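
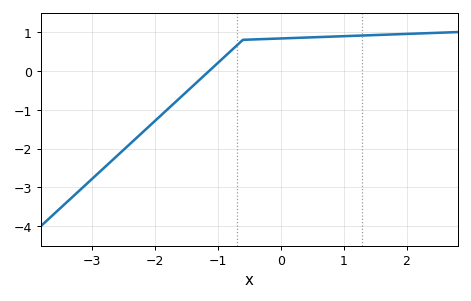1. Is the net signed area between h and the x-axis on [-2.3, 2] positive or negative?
positive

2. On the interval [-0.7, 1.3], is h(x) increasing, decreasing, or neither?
increasing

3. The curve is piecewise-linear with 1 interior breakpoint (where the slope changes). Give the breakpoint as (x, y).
(-0.6, 0.8)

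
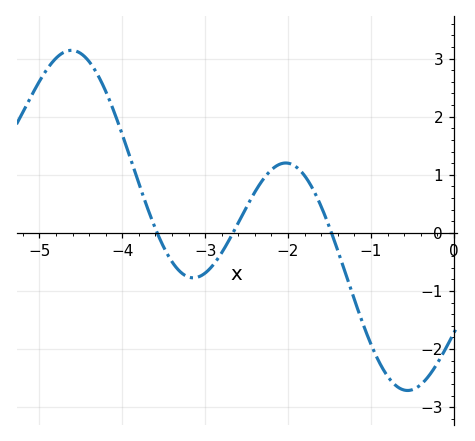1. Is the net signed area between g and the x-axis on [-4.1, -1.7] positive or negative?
positive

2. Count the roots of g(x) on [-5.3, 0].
3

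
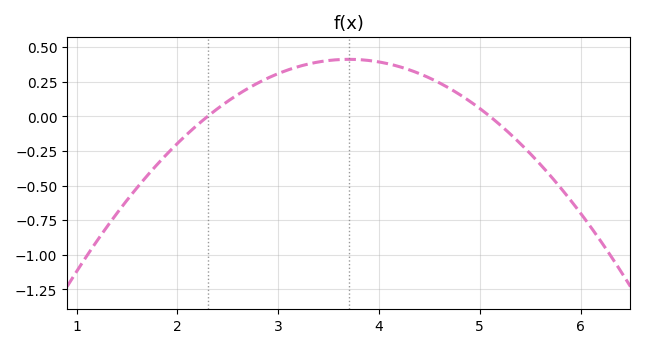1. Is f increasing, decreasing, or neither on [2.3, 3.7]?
increasing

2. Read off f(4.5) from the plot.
0.28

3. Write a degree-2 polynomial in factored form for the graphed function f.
y = -0.21(x - 2.3)(x - 5.1)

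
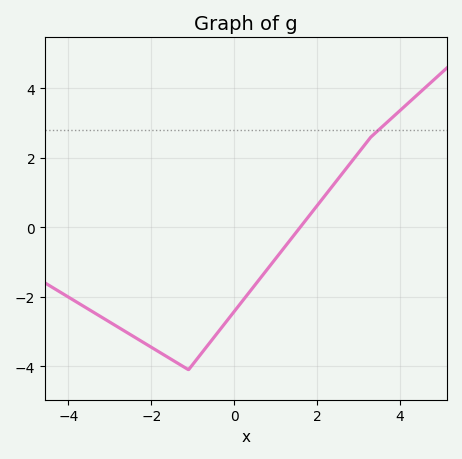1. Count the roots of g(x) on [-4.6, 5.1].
1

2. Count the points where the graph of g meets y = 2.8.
1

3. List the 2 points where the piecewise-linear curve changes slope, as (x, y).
(-1.1, -4.1); (3.3, 2.6)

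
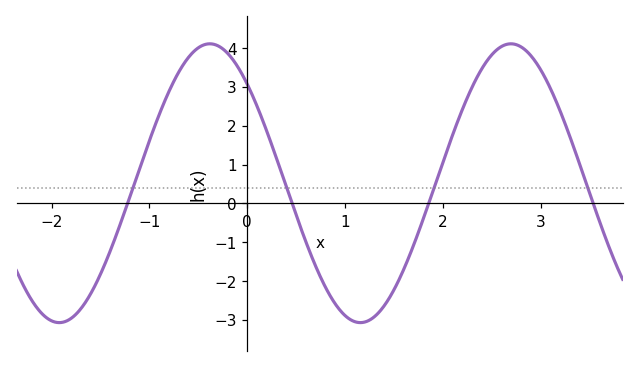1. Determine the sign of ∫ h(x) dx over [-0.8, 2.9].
positive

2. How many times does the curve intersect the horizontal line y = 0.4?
4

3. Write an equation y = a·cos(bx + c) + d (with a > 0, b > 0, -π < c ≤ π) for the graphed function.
y = 3.59cos(2x + 0.78) + 0.52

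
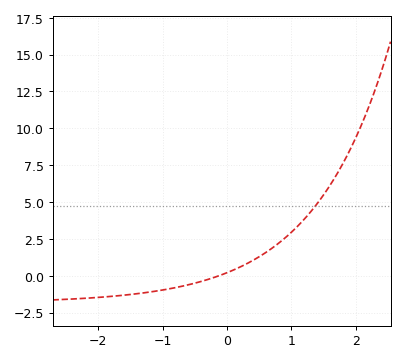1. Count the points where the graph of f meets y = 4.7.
1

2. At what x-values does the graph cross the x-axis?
-0.1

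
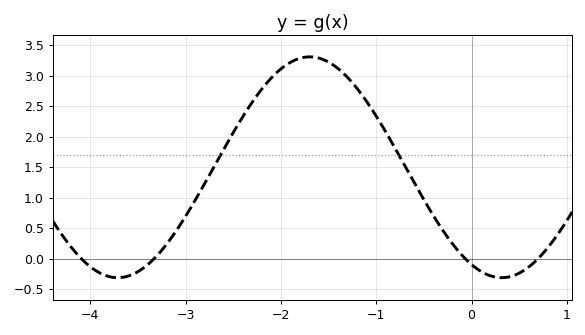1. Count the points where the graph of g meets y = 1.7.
2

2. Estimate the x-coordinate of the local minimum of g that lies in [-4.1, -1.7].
-3.71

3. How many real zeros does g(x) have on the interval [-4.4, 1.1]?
4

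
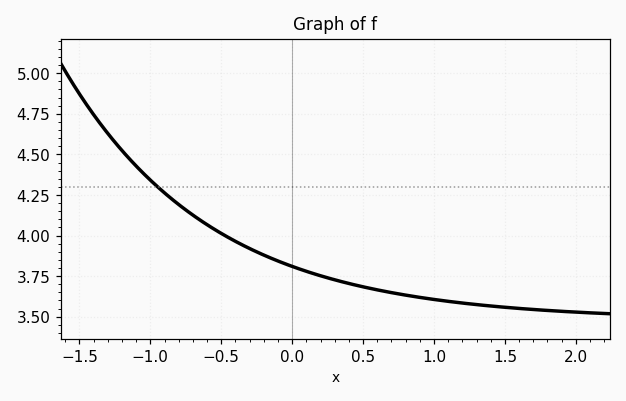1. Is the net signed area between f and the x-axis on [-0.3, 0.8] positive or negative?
positive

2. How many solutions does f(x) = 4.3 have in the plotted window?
1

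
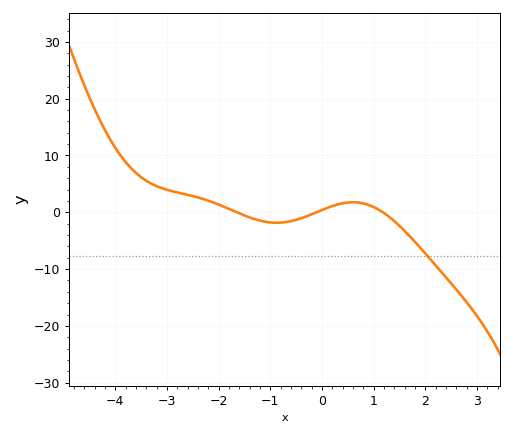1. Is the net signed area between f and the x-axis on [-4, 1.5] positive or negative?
positive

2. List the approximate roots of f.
-1.65, -0.109, 1.18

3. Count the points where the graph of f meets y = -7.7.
1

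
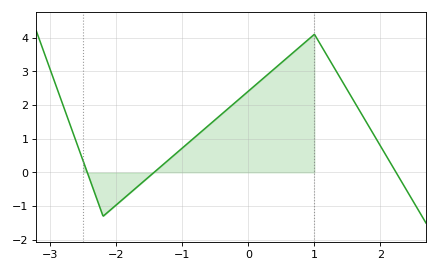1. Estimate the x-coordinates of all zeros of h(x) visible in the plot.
-2.44, -1.43, 2.24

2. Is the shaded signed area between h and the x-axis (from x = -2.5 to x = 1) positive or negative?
positive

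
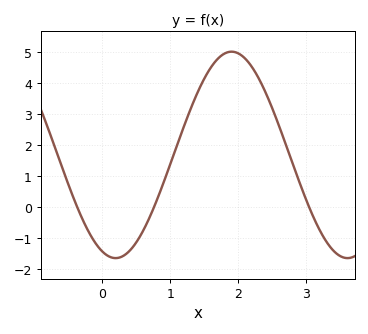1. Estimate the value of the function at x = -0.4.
0.1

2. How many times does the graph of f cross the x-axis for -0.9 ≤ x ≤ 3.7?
3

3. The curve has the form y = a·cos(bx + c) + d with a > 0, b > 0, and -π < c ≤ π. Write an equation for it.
y = 3.33cos(1.8x + 2.8) + 1.67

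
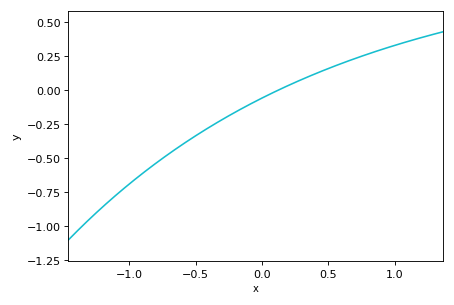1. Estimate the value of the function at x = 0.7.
0.23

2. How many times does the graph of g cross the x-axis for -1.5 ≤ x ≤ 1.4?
1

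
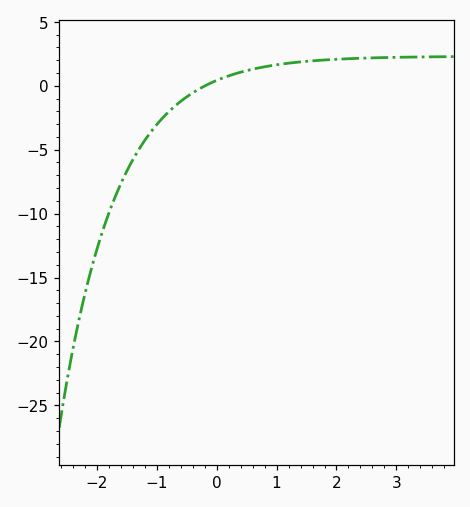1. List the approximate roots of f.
-0.193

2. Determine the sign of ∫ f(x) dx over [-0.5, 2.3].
positive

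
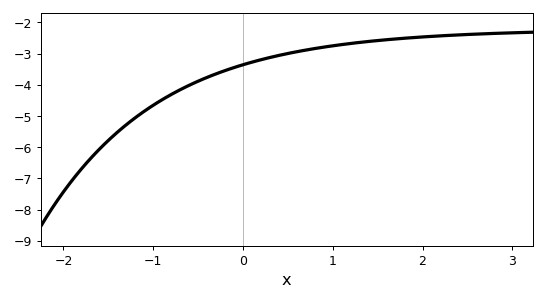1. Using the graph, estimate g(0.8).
-2.8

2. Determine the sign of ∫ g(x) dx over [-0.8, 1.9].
negative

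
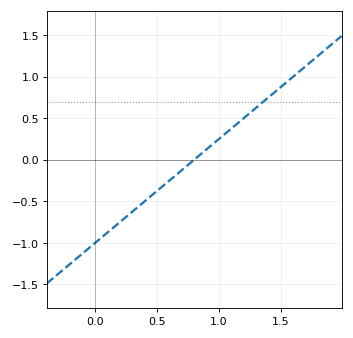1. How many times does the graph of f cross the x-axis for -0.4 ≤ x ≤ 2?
1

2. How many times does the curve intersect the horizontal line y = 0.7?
1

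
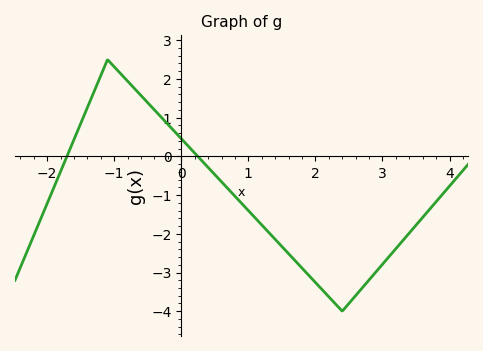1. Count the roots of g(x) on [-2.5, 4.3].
2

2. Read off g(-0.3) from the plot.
1.01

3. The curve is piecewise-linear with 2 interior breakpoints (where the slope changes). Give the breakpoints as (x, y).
(-1.1, 2.5); (2.4, -4)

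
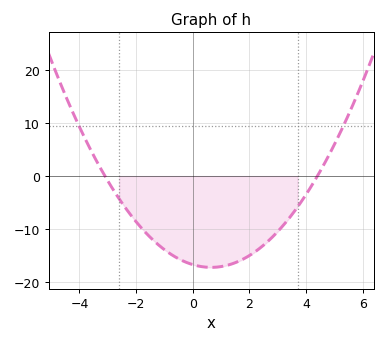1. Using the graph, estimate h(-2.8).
-2.66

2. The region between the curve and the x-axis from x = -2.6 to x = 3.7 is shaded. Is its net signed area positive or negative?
negative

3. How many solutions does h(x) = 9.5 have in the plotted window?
2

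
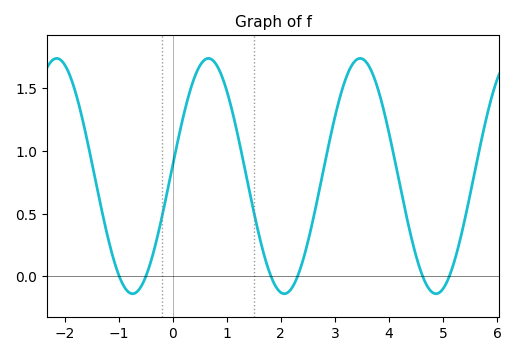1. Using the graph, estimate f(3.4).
1.75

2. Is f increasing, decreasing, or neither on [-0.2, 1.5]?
neither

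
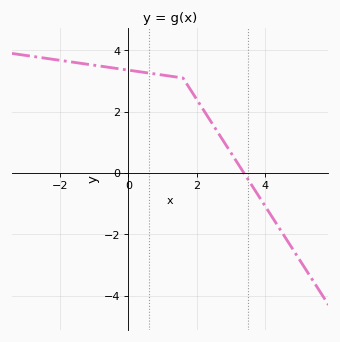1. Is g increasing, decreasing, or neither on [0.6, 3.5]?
decreasing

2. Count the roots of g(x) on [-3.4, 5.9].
1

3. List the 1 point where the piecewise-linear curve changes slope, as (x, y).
(1.6, 3.1)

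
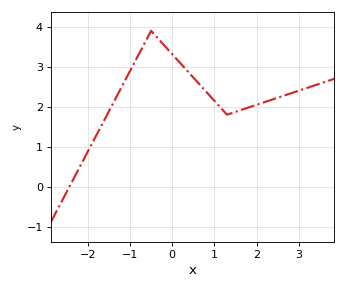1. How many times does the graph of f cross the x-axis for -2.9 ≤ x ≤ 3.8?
1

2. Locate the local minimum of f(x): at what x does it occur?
1.3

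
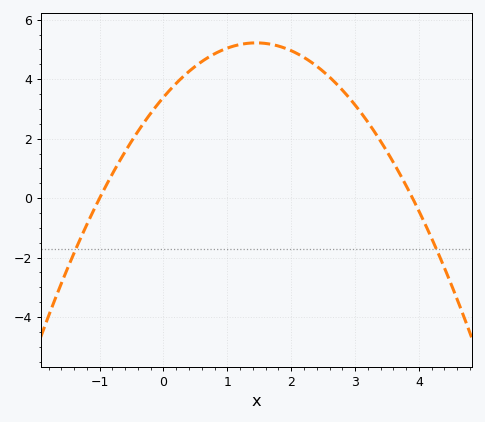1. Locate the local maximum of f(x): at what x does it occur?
1.45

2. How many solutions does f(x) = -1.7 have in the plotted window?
2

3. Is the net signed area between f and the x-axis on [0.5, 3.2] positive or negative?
positive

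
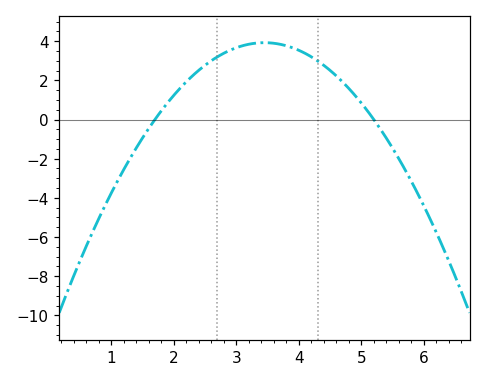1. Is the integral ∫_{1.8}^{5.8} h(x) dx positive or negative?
positive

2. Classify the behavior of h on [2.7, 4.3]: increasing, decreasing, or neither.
neither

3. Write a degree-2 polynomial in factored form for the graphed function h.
y = -1.28(x - 1.7)(x - 5.2)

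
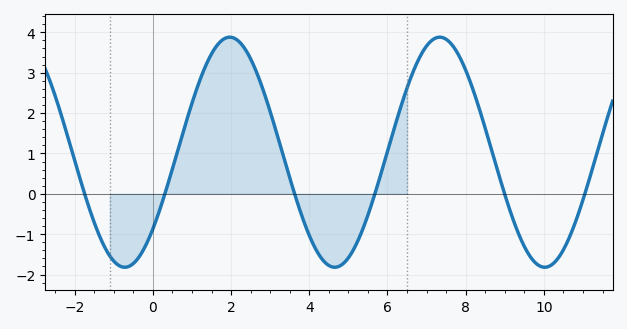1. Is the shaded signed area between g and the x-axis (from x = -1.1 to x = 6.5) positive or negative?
positive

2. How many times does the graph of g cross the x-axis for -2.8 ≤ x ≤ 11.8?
6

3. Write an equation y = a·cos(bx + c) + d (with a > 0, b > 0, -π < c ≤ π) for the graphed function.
y = 2.85cos(1.17x - 2.3) + 1.03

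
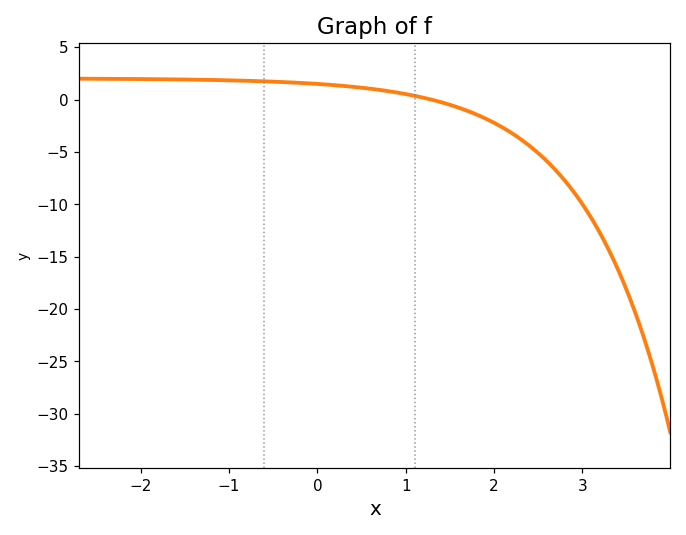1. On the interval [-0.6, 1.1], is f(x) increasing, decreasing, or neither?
decreasing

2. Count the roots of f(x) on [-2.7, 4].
1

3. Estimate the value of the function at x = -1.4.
1.9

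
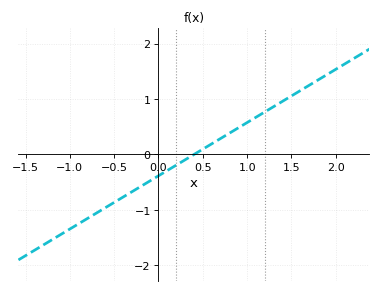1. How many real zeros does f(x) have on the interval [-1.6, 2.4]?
1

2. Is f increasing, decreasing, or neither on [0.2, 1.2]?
increasing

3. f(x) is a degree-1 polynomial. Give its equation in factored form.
y = 0.96(x - 0.4)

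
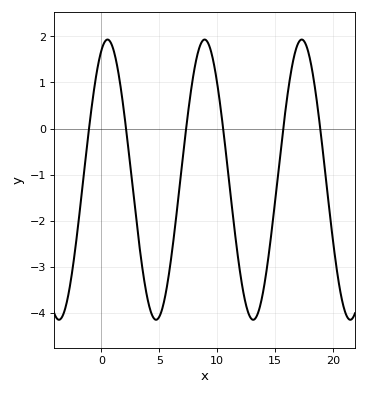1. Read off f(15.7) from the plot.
0.018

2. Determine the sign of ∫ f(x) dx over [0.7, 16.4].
negative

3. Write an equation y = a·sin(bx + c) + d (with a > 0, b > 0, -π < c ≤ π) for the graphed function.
y = 3.04sin(0.75x + 1.17) - 1.11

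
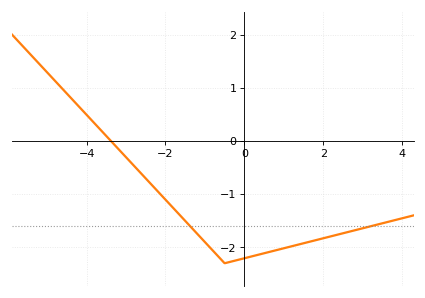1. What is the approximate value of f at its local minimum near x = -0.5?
-2.3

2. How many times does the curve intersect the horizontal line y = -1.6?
2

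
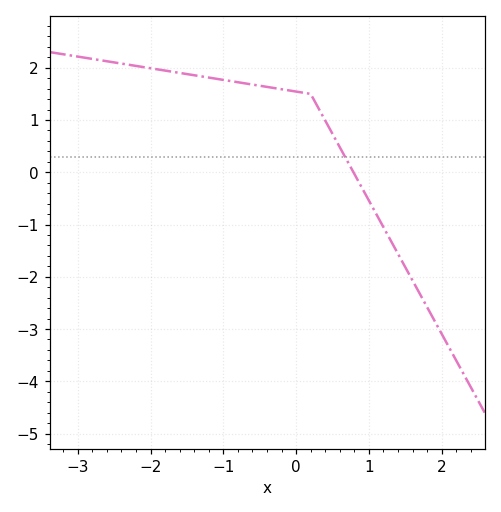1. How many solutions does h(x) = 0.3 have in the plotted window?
1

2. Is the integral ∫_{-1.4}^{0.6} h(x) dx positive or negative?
positive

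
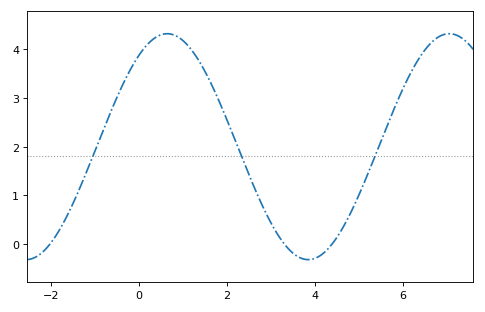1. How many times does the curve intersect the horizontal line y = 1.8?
3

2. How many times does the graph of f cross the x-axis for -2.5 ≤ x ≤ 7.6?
3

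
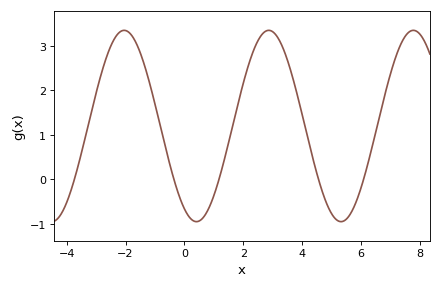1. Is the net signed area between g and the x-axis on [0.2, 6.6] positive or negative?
positive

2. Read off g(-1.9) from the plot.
3.31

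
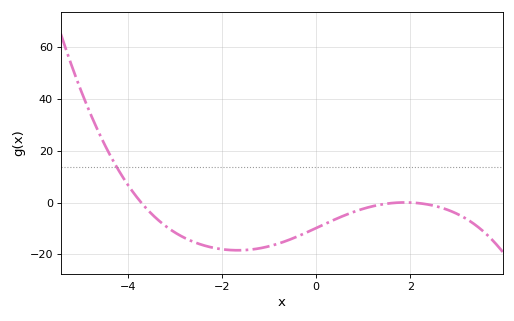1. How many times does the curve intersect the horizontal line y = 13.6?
1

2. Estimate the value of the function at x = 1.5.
0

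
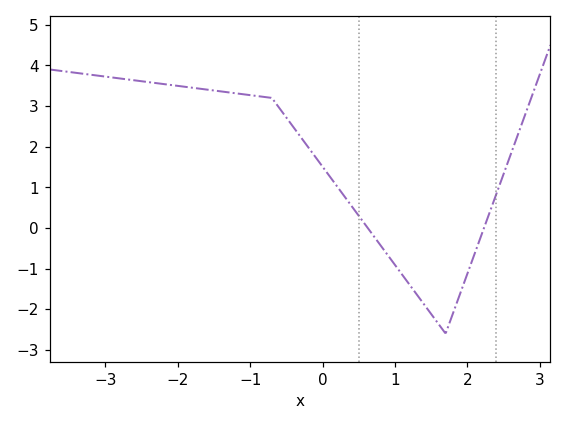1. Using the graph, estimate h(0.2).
1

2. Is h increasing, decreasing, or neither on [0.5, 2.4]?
neither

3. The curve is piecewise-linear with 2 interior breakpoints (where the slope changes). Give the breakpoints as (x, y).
(-0.7, 3.2); (1.7, -2.6)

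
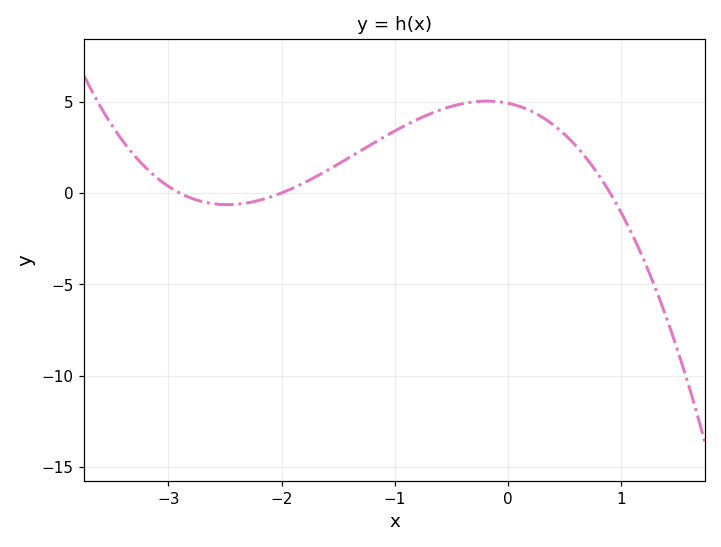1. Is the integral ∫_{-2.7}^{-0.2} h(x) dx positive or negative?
positive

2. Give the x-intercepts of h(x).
-2.9, -2, 0.9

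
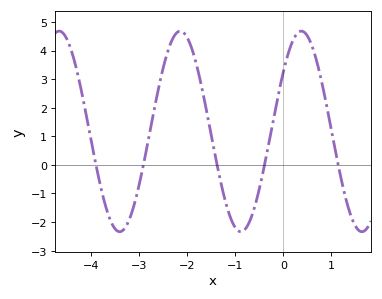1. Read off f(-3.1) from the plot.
-1.3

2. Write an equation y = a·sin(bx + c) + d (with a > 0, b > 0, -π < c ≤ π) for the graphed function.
y = 3.51sin(2.5x + 0.64) + 1.17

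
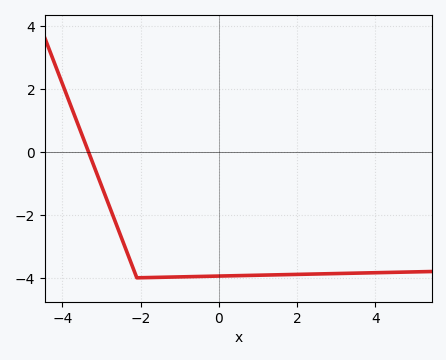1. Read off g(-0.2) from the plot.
-3.95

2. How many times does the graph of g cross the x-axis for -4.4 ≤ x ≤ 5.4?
1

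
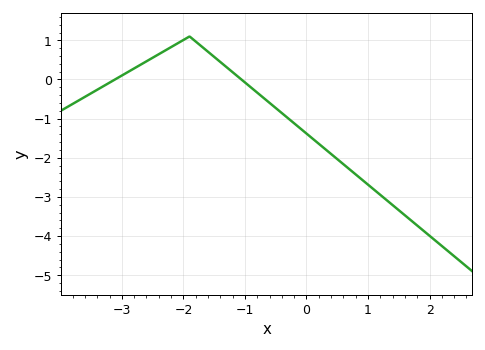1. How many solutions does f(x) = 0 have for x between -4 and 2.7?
2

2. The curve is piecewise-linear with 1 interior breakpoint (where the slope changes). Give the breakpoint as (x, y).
(-1.9, 1.1)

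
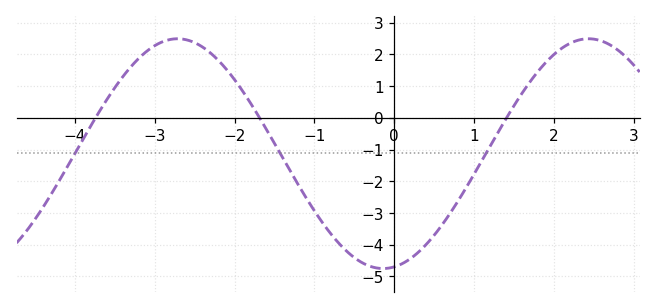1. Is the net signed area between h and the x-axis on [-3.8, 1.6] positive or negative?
negative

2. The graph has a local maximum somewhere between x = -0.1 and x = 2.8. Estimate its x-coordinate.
2.44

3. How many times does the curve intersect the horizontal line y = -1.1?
3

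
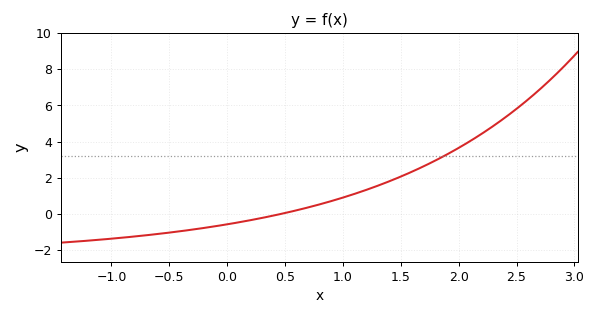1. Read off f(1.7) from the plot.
2.6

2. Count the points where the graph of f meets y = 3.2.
1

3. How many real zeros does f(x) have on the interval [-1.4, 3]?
1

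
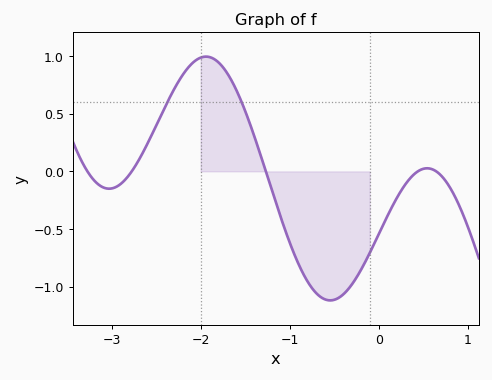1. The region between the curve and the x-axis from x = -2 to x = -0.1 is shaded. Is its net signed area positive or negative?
negative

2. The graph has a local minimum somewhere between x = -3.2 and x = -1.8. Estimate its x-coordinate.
-3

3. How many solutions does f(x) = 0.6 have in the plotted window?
2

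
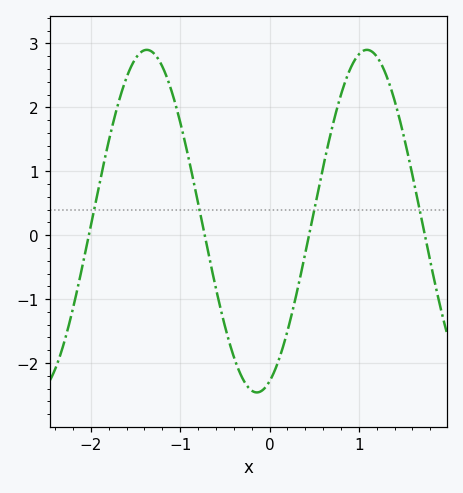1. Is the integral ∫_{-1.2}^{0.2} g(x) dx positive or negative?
negative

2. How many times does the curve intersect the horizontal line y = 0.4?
4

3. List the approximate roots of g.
-2, -0.7, 0.4, 1.7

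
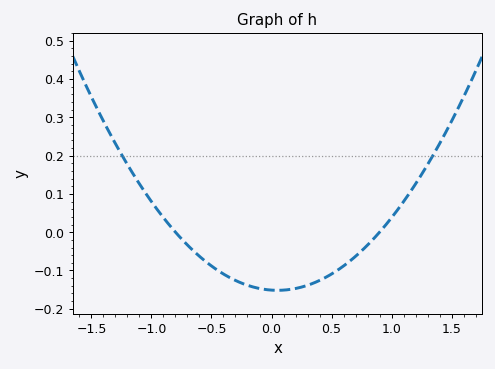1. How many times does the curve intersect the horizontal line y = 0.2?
2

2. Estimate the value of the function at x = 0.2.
-0.15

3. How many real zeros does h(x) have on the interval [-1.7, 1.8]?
2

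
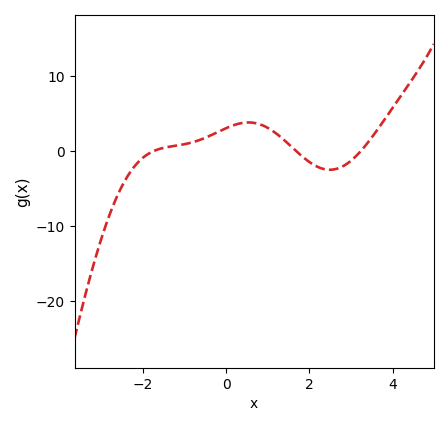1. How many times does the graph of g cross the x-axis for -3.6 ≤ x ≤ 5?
3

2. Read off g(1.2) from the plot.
2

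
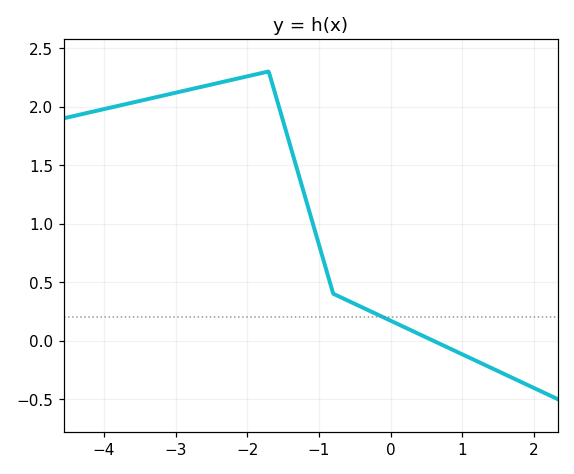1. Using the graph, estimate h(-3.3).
2.1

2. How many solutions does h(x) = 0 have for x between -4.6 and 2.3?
1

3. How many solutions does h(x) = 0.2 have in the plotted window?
1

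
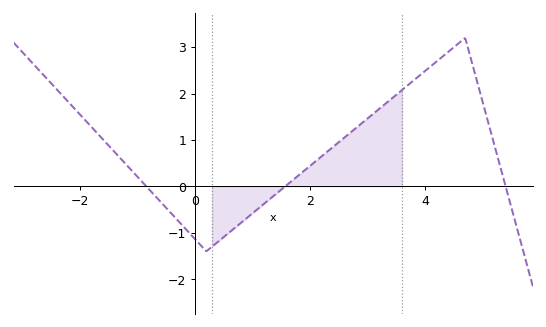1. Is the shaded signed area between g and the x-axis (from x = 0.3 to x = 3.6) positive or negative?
positive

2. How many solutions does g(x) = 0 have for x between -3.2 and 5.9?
3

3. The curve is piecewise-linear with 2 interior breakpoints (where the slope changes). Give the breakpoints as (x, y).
(0.2, -1.4); (4.7, 3.2)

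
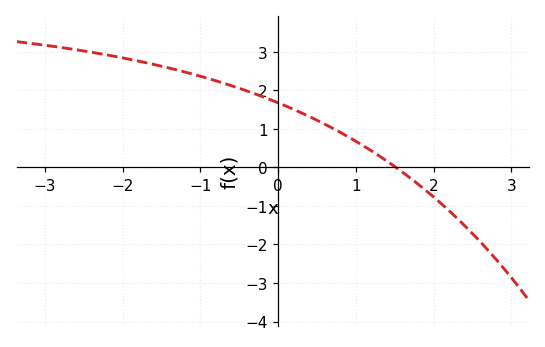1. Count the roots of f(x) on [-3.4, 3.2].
1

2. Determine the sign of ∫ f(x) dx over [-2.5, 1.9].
positive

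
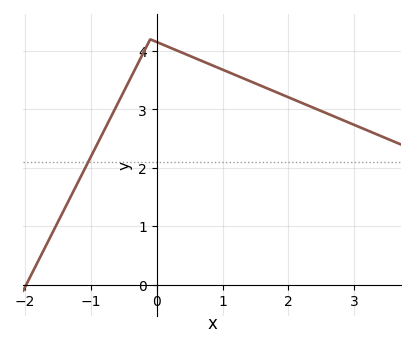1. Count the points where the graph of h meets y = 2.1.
1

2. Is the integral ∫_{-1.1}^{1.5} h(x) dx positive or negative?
positive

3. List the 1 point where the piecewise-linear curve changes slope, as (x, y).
(-0.1, 4.2)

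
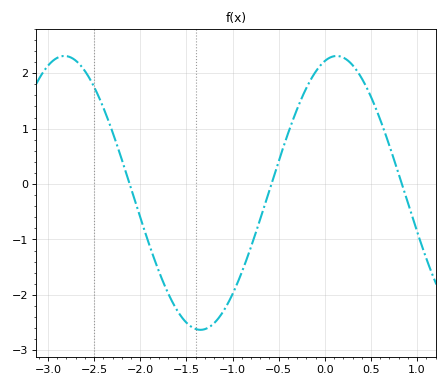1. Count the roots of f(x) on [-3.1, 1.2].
3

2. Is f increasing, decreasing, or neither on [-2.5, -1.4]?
decreasing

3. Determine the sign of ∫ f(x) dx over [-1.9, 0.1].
negative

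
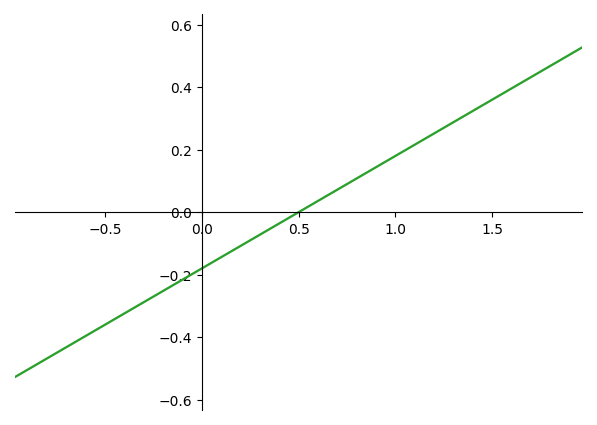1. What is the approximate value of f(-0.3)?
-0.28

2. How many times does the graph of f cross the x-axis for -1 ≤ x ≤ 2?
1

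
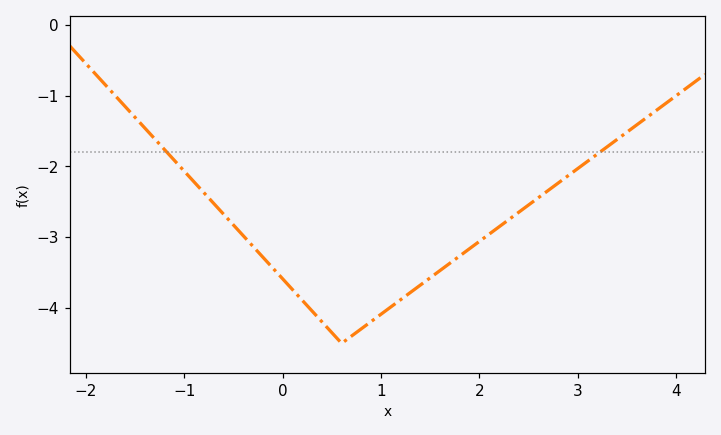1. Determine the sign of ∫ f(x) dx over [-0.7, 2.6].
negative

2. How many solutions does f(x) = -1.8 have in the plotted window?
2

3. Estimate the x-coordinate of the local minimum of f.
0.601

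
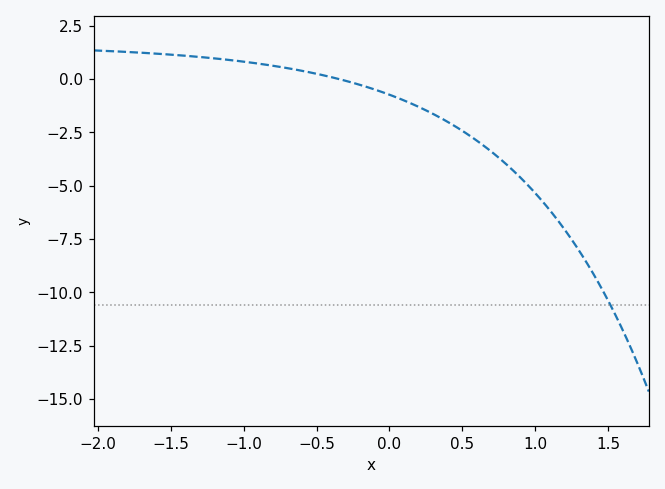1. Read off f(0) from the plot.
-0.8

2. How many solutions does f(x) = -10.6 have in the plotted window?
1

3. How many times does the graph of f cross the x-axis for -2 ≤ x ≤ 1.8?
1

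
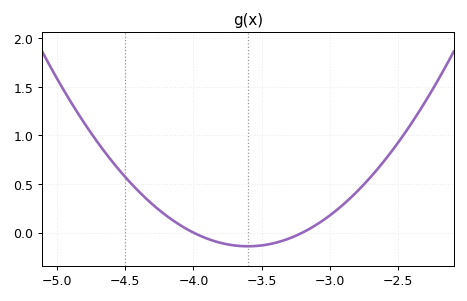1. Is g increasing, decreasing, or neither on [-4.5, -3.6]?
decreasing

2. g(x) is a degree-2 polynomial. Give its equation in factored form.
y = 0.88(x + 4)(x + 3.2)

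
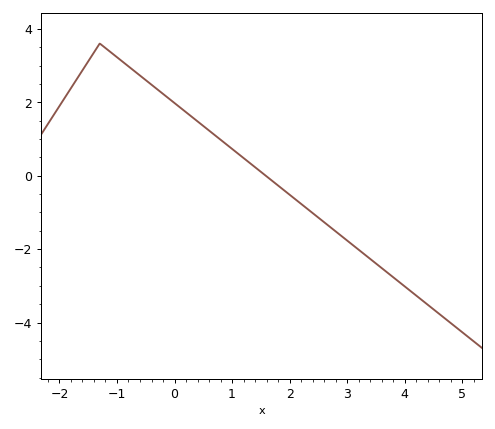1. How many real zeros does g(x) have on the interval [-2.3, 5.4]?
1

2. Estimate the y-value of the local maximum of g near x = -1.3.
3.6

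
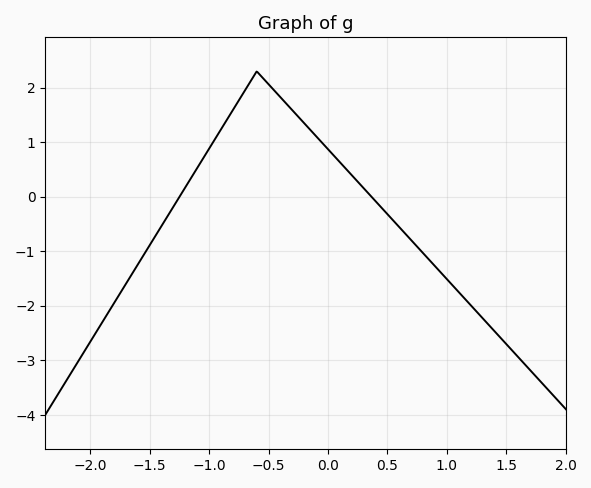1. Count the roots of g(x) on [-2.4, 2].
2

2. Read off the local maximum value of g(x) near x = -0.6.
2.3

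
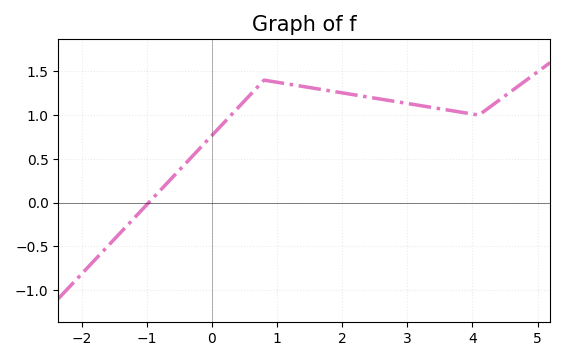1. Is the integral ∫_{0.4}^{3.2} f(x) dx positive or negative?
positive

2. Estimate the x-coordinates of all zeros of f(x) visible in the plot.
-1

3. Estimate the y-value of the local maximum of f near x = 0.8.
1.4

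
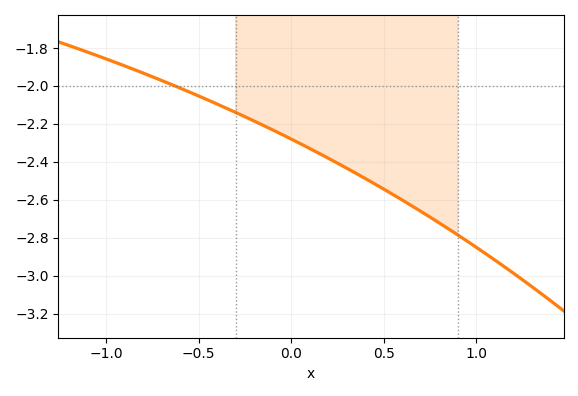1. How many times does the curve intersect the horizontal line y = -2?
1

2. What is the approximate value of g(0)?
-2.28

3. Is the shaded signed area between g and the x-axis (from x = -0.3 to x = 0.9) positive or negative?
negative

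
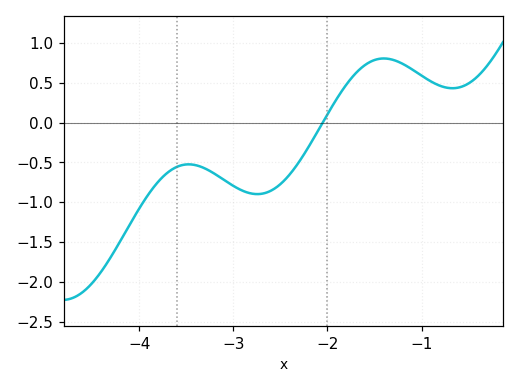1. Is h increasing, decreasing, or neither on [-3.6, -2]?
neither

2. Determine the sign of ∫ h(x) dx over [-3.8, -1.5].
negative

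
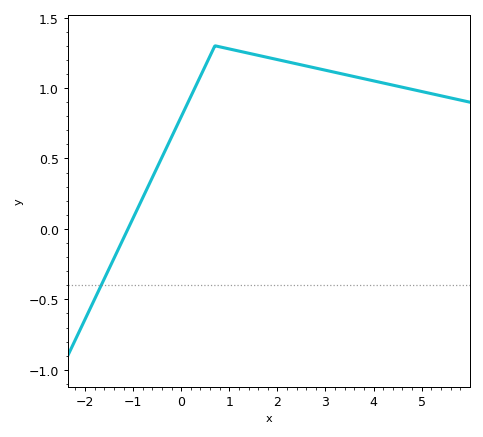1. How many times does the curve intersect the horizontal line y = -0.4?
1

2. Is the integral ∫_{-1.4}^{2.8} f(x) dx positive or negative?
positive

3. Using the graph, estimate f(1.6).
1.23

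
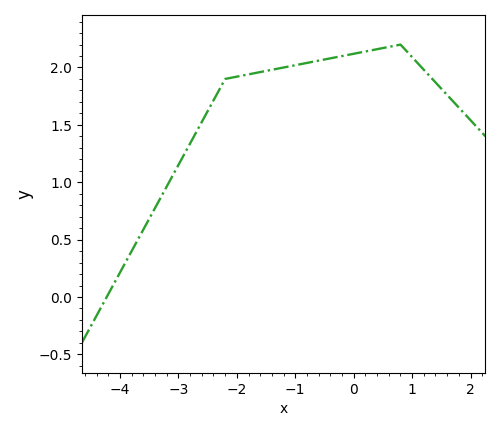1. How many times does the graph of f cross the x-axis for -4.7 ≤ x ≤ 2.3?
1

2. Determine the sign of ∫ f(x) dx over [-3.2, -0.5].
positive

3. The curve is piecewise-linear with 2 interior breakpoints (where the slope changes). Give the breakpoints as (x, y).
(-2.2, 1.9); (0.8, 2.2)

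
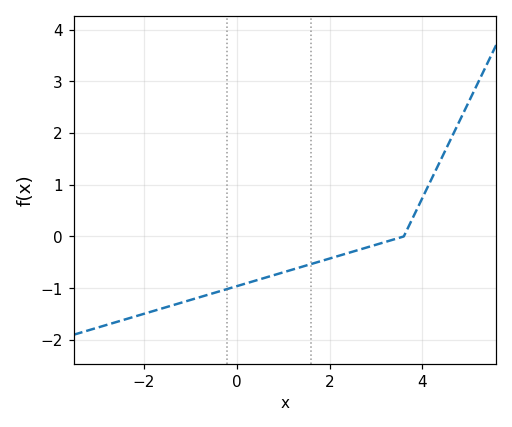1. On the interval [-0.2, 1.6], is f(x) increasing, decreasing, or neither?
increasing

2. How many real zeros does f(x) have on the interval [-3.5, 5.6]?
1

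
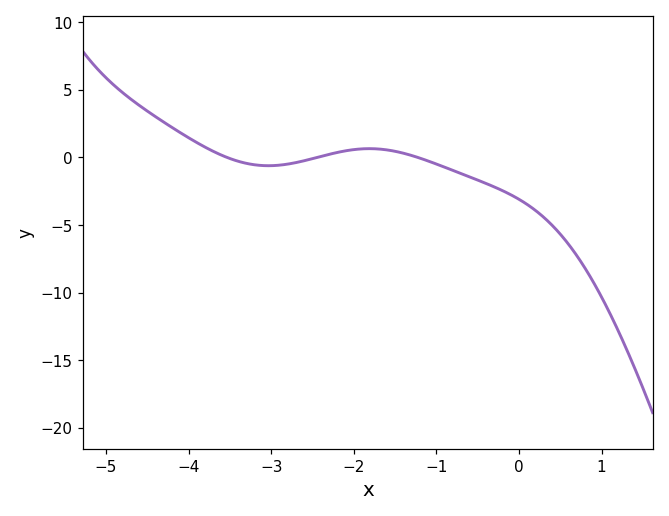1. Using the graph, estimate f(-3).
-0.5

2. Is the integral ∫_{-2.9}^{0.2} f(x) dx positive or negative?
negative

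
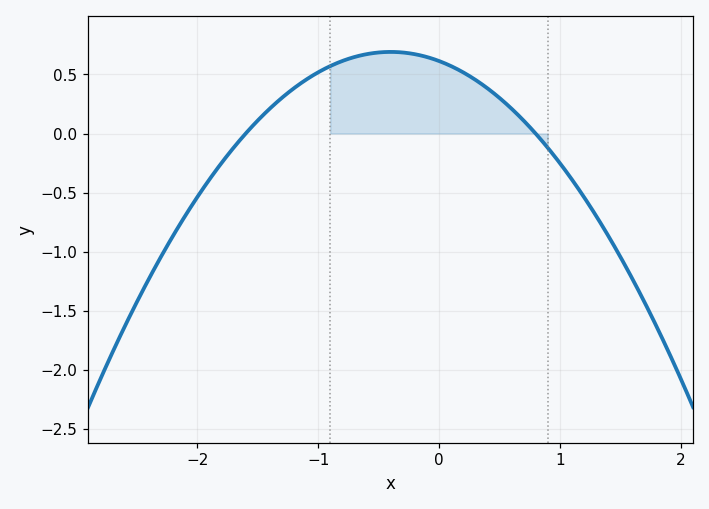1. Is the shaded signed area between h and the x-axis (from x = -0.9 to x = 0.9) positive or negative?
positive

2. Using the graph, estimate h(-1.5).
0.11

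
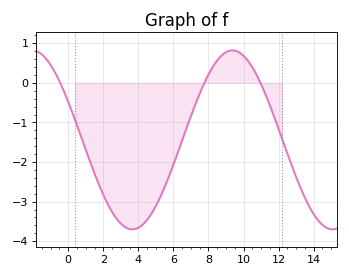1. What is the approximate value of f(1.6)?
-2.4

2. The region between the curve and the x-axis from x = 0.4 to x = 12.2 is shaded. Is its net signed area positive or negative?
negative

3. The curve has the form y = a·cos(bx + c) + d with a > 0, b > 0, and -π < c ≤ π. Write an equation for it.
y = 2.26cos(0.55x + 1.1) - 1.44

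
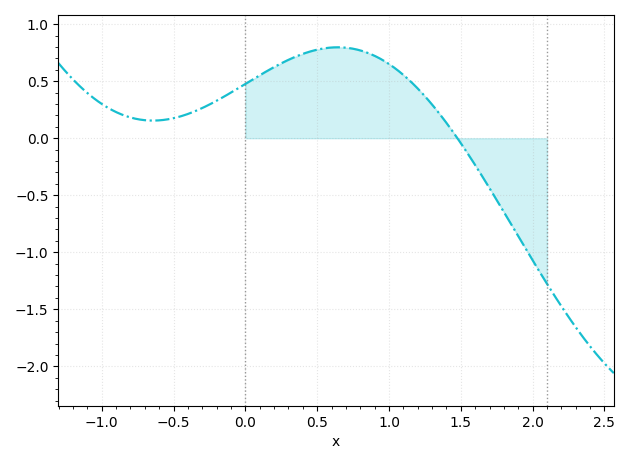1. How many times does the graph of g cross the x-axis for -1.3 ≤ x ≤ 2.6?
1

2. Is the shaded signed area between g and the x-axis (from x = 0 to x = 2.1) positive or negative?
positive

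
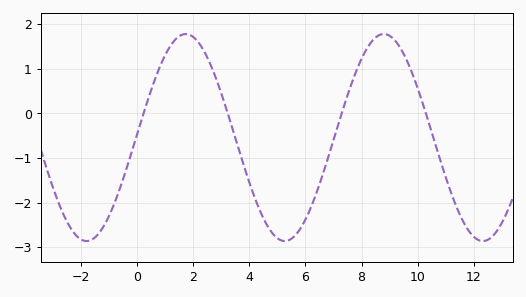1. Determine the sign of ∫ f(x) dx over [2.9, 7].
negative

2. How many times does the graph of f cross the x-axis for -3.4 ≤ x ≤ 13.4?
4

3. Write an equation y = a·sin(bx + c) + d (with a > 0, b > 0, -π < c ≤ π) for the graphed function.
y = 2.32sin(0.89x + 0.03) - 0.54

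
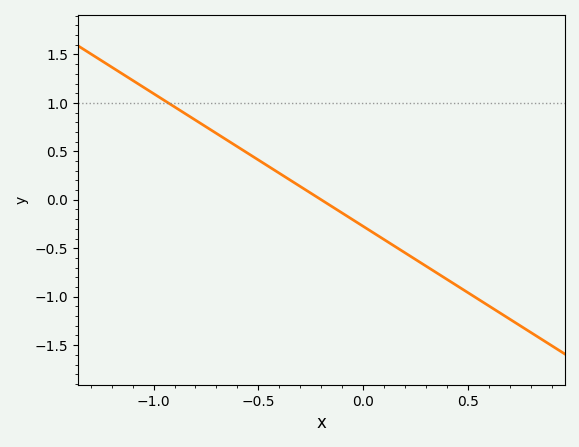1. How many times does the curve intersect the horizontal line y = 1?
1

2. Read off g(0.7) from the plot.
-1.23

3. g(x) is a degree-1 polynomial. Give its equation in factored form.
y = -1.37(x + 0.2)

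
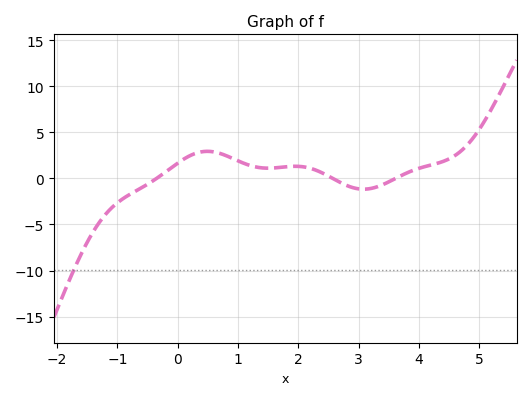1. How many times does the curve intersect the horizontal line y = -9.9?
1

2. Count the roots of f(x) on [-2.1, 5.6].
3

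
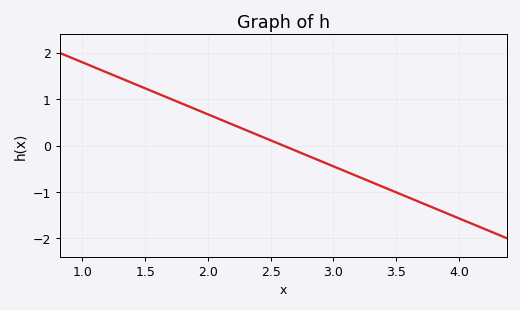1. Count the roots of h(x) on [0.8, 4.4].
1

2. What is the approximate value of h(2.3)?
0.336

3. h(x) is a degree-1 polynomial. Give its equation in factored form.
y = -1.12(x - 2.6)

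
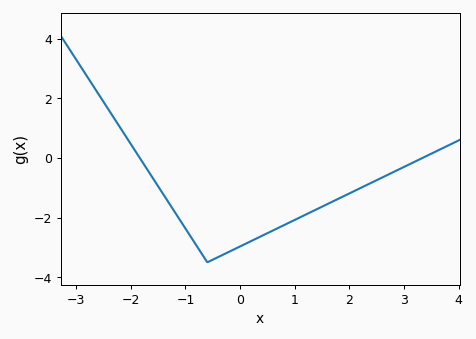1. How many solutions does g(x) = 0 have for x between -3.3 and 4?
2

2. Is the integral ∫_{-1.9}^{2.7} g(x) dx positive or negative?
negative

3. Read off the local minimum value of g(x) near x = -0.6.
-3.4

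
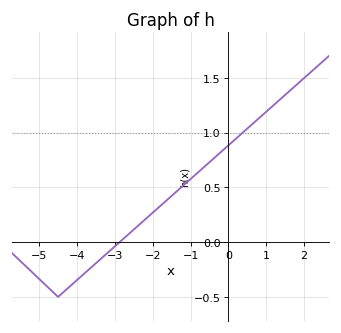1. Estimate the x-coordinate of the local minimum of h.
-4.5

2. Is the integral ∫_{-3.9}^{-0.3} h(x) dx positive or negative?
positive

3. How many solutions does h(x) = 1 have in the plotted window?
1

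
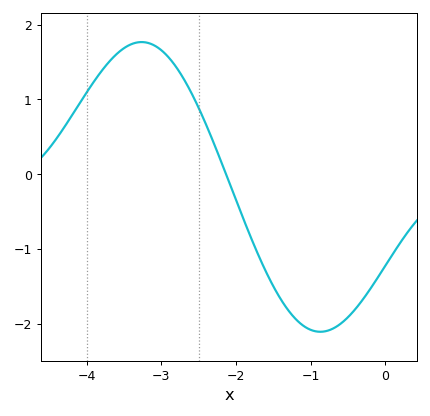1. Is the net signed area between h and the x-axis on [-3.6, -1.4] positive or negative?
positive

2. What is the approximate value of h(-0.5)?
-1.9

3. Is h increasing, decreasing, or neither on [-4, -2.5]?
neither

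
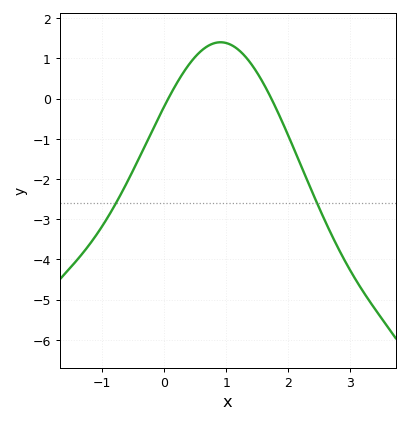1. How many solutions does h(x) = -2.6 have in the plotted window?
2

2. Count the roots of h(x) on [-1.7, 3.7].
2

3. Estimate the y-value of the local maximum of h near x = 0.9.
1.4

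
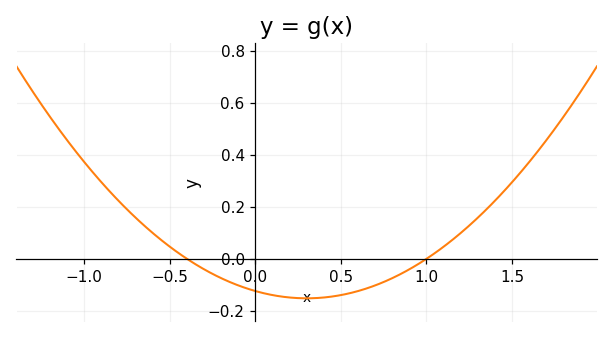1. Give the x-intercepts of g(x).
-0.4, 1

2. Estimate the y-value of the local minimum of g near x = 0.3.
-0.16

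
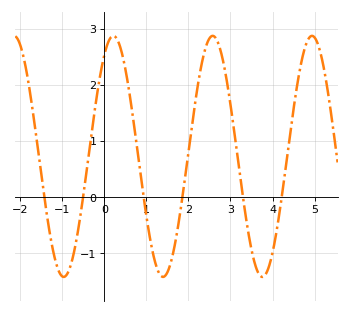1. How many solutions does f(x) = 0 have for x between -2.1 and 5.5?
6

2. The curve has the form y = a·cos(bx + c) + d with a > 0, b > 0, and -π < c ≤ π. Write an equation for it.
y = 2.15cos(2.66x - 0.57) + 0.73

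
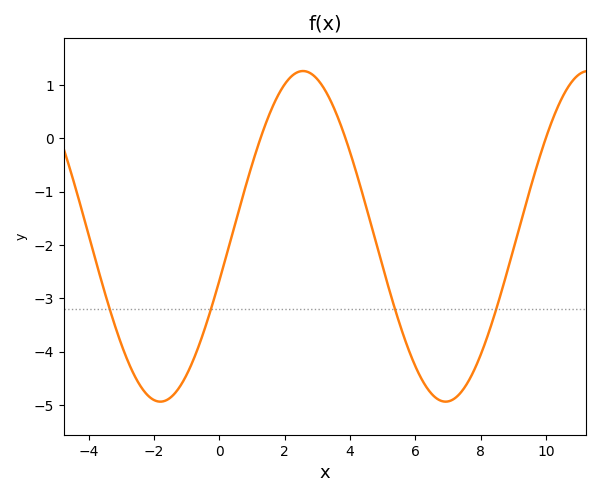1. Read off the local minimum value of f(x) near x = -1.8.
-4.94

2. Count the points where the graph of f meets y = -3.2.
4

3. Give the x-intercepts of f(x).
1.26, 3.86, 9.99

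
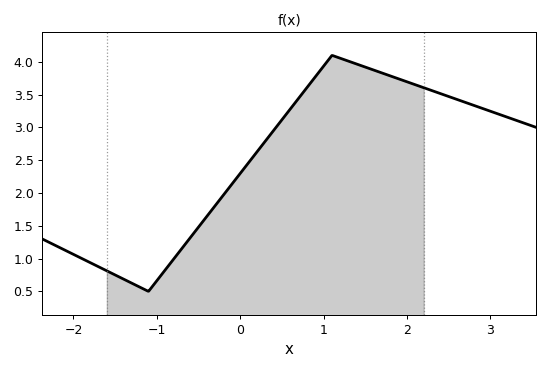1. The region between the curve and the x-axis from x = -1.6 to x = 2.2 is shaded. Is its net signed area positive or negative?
positive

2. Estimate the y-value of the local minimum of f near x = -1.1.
0.5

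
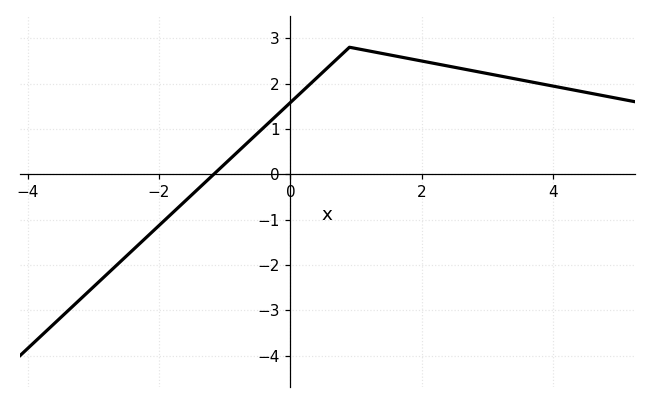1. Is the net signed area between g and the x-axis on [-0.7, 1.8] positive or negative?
positive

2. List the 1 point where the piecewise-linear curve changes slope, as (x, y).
(0.9, 2.8)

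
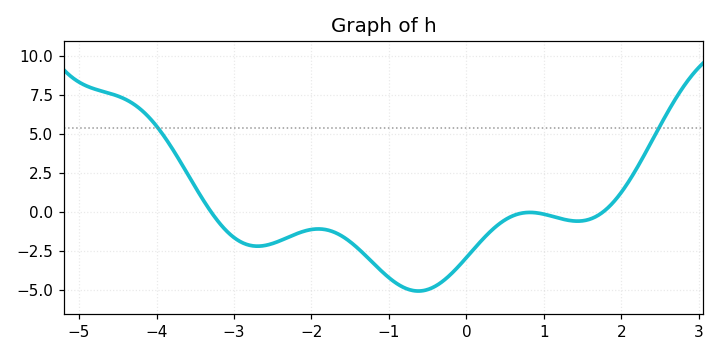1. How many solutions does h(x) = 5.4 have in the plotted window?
2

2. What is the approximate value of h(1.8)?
0.2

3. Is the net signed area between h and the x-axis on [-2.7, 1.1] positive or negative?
negative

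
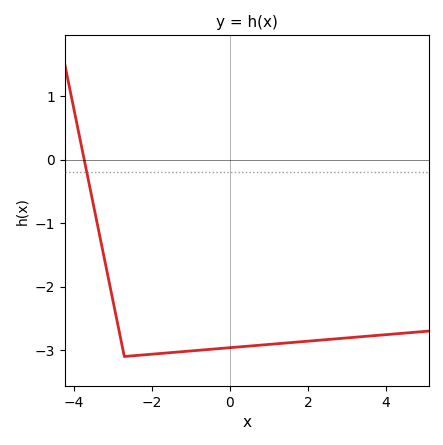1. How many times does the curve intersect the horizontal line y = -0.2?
1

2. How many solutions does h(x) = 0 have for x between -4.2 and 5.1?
1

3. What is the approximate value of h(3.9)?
-2.76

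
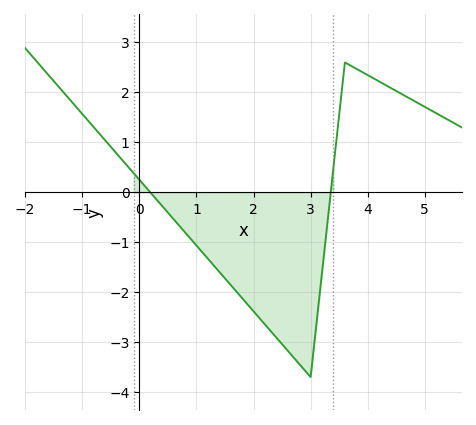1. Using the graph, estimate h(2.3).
-2.8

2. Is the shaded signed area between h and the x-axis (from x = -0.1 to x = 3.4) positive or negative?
negative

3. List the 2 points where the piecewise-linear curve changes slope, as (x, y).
(3, -3.7); (3.6, 2.6)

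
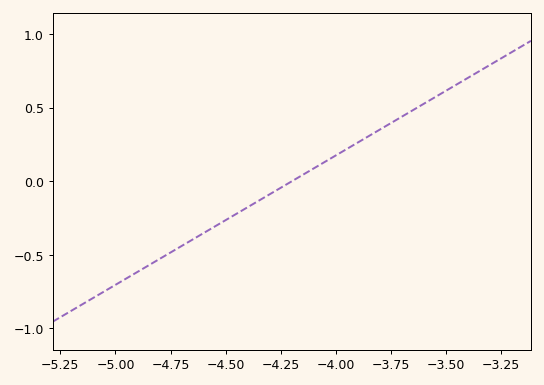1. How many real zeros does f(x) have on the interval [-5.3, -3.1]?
1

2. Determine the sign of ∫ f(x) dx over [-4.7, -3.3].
positive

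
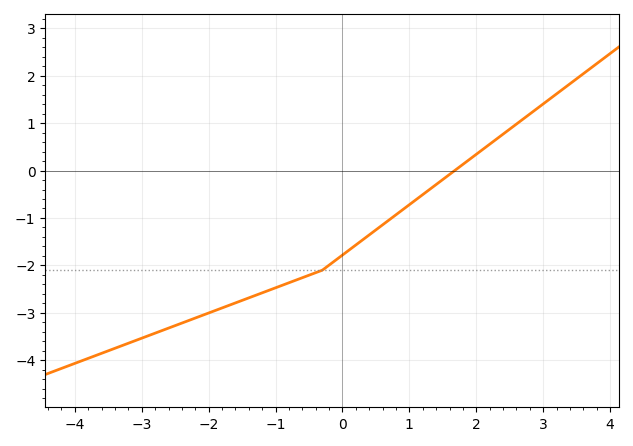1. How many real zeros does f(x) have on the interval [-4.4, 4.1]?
1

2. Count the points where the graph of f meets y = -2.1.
1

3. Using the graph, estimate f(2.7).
1.1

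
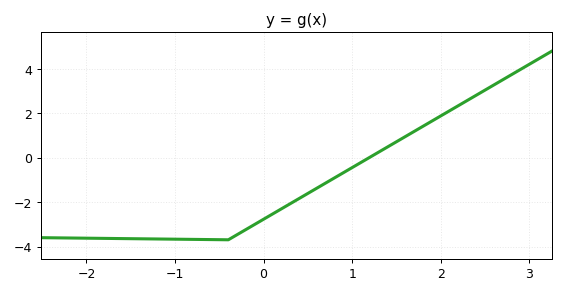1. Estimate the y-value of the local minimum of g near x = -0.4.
-3.7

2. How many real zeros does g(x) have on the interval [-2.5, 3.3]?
1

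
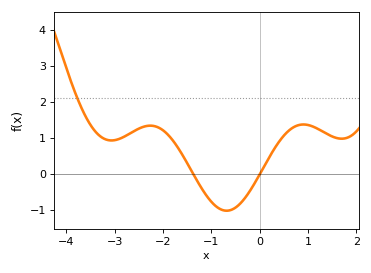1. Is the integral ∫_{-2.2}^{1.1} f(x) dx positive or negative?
positive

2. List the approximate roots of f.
-1.37, 0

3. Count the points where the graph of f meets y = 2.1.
1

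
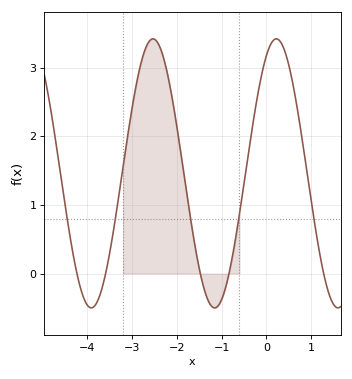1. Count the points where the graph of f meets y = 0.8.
5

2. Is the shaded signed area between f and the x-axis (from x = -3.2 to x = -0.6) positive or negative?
positive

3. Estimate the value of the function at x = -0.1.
2.91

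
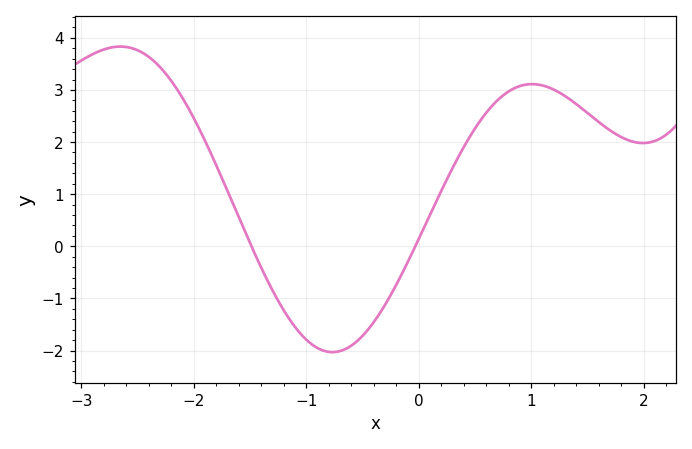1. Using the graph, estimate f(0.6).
2.56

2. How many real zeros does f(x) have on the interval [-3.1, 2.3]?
2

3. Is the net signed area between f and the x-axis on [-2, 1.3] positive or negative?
positive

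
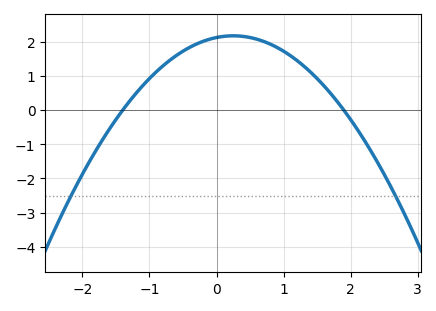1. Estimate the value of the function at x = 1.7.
0.5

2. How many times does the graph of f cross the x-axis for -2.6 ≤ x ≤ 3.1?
2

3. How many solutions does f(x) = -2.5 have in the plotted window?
2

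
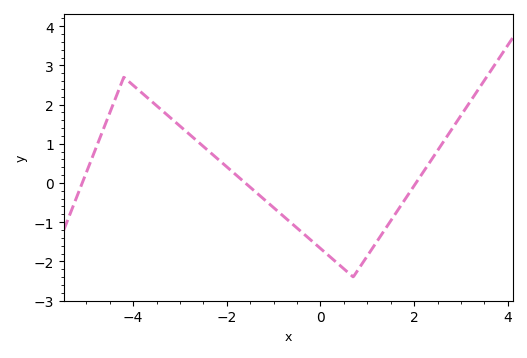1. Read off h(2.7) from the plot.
1.2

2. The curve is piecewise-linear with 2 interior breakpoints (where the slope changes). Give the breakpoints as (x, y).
(-4.2, 2.7); (0.7, -2.4)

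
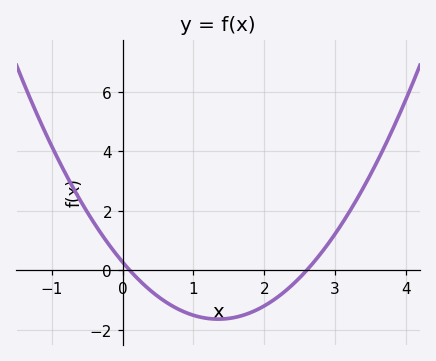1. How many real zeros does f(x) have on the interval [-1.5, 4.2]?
2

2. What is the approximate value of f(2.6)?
0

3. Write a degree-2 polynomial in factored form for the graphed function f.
y = 1.05(x - 0.1)(x - 2.6)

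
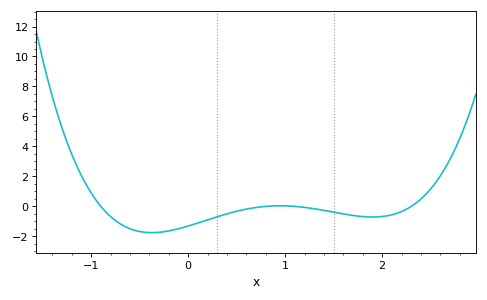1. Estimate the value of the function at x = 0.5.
-0.327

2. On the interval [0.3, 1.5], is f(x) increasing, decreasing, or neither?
neither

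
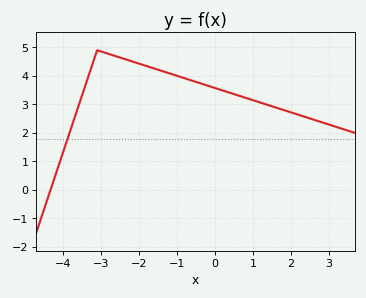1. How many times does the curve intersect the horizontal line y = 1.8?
1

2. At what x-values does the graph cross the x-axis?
-4.33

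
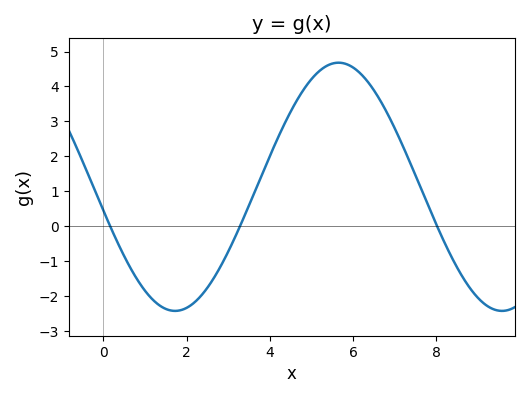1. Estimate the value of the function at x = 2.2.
-2.2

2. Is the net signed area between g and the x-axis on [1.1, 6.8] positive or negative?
positive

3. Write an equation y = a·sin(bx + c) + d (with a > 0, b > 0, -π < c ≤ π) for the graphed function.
y = 3.55sin(0.8x - 3) + 1.13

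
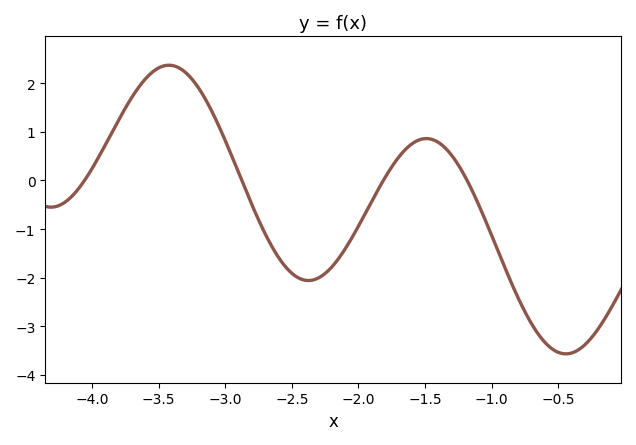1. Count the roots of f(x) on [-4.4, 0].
4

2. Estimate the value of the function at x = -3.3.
2.22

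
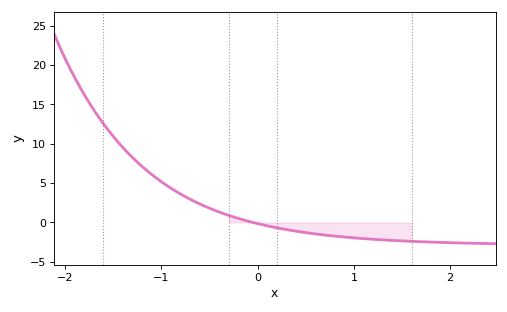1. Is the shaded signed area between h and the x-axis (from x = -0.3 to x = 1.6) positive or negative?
negative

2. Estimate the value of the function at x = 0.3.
-1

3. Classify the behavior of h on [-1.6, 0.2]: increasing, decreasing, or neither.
decreasing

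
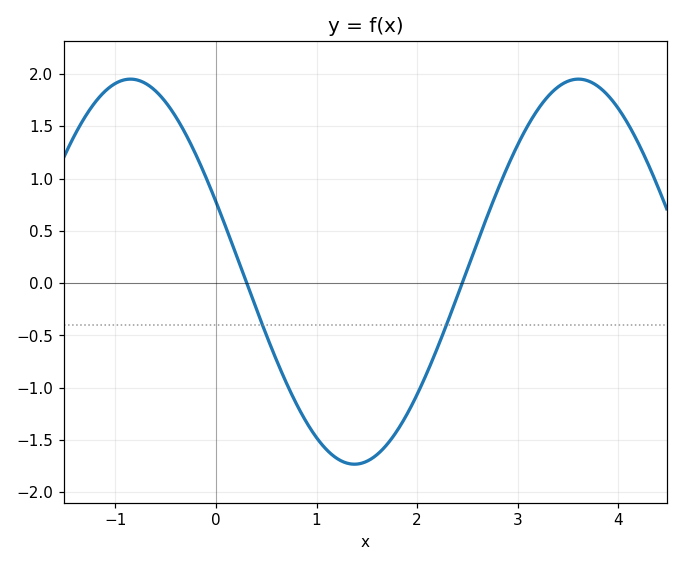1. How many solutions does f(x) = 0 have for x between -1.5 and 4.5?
2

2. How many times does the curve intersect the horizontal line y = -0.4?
2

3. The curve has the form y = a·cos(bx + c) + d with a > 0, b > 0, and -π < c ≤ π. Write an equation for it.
y = 1.84cos(1.4x + 1.2) + 0.11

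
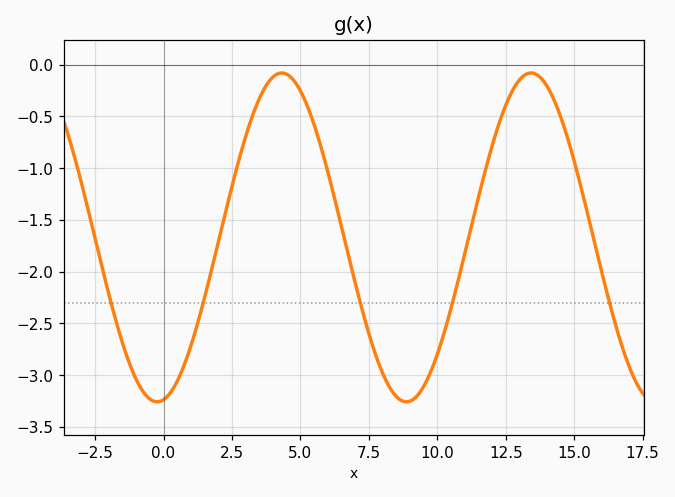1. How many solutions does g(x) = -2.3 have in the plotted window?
5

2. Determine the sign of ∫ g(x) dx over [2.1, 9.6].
negative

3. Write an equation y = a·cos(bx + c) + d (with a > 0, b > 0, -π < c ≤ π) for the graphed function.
y = 1.59cos(0.69x - 2.98) - 1.67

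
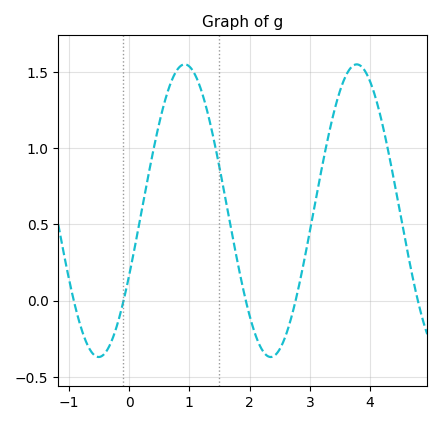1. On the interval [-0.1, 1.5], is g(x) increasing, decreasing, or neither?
neither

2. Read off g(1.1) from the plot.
1.48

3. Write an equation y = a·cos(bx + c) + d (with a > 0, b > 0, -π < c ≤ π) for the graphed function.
y = 0.96cos(2.2x - 2.03) + 0.59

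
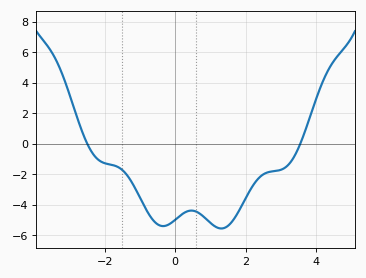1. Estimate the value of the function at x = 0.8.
-4.8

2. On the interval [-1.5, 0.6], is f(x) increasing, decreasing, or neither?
neither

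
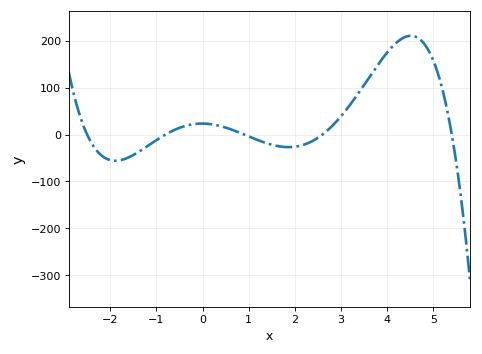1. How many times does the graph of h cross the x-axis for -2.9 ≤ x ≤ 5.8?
5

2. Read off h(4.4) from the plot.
208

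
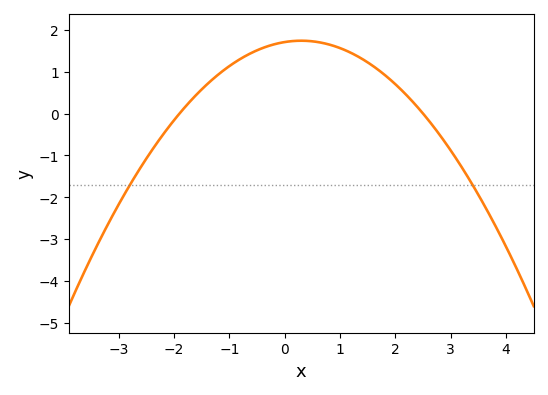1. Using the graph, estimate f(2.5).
0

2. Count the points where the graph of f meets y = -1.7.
2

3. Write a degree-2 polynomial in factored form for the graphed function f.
y = -0.36(x + 1.9)(x - 2.5)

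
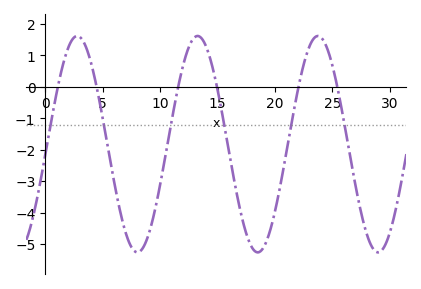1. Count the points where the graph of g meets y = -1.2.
6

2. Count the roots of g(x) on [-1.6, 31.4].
6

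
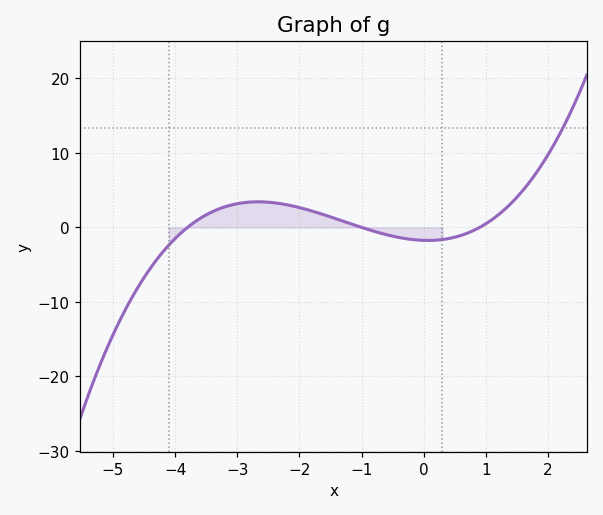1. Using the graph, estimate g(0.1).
-1.75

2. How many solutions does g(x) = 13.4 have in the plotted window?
1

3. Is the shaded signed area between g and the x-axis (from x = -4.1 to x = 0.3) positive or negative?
positive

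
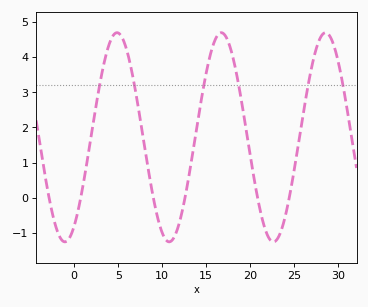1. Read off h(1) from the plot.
0.3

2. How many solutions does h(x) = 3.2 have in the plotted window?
6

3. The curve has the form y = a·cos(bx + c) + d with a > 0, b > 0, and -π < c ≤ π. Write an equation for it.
y = 2.98cos(0.53x - 2.6) + 1.72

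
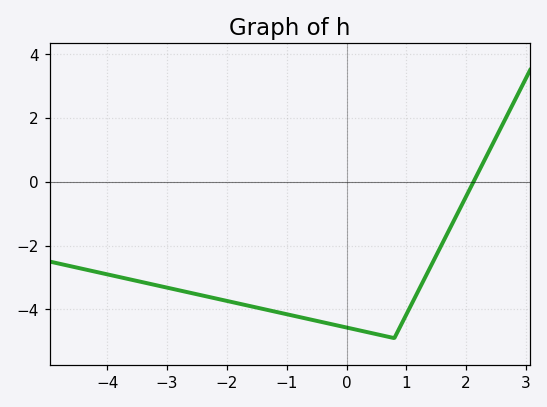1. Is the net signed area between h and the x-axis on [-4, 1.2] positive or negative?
negative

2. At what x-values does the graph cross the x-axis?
2.12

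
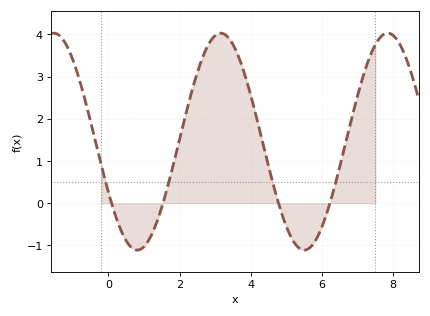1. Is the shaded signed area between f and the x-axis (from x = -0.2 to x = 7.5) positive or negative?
positive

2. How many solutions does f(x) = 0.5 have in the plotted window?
4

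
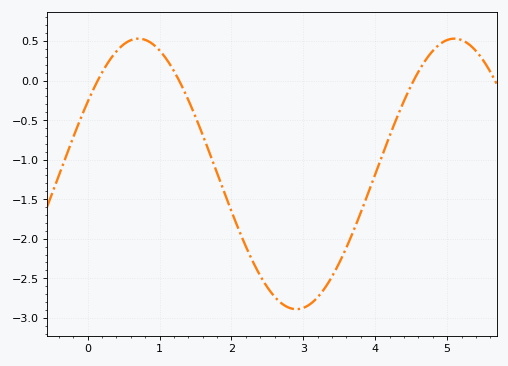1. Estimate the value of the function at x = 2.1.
-1.9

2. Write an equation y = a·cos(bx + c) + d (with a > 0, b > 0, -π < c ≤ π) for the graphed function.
y = 1.71cos(1.4x - 1) - 1.18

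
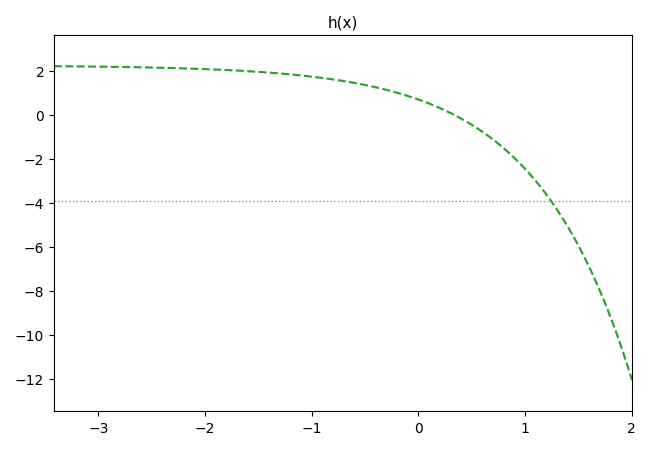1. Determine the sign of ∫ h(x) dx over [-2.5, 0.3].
positive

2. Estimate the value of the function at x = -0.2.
1.02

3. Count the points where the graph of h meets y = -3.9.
1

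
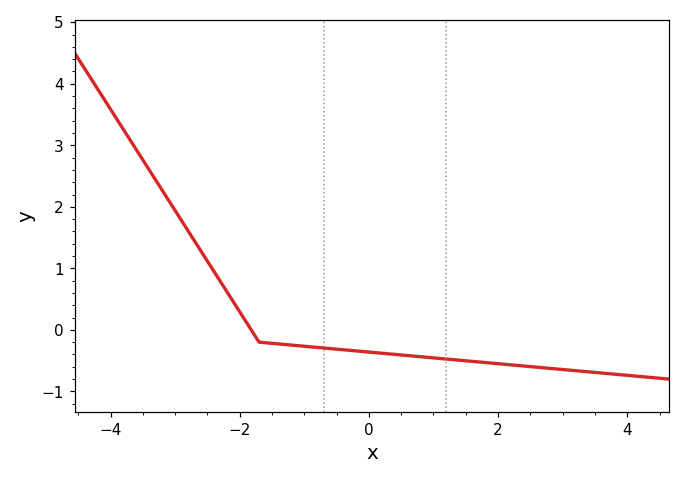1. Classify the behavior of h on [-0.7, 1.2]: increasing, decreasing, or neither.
decreasing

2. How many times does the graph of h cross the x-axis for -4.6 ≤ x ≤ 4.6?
1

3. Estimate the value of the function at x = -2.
0.294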